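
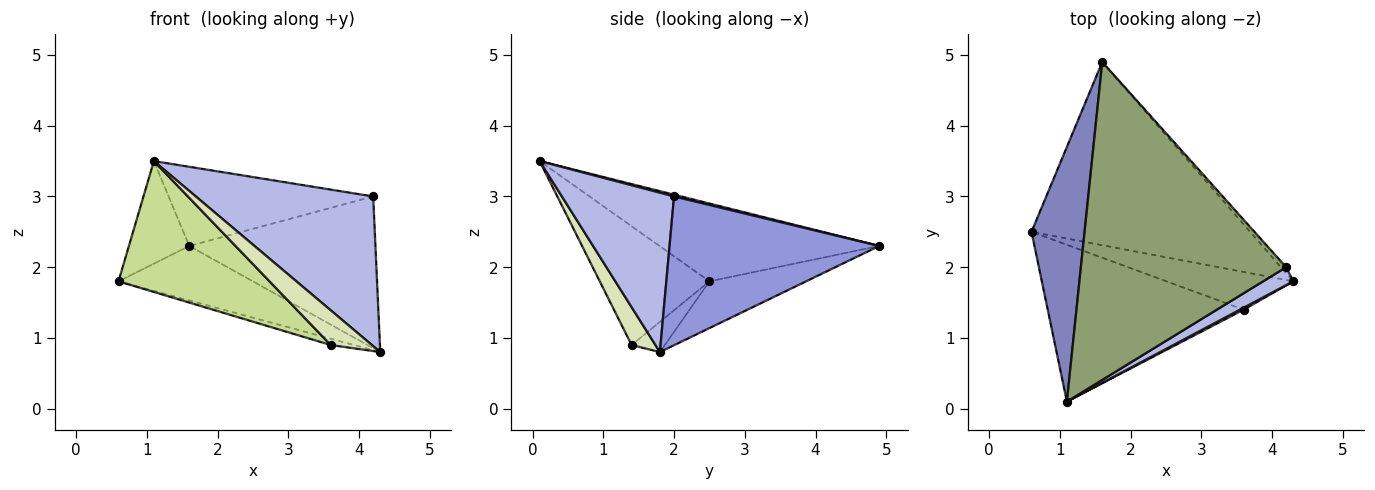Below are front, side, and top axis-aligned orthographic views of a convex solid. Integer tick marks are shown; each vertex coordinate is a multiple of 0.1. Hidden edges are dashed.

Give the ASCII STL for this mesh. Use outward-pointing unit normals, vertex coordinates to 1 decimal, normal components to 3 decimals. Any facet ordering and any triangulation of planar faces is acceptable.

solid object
 facet normal -0.201 0.279 -0.939
  outer loop
   vertex 1.6 4.9 2.3
   vertex 4.3 1.8 0.8
   vertex 0.6 2.5 1.8
  endloop
 endfacet
 facet normal -0.806 0.221 0.549
  outer loop
   vertex 1.1 0.1 3.5
   vertex 1.6 4.9 2.3
   vertex 0.6 2.5 1.8
  endloop
 endfacet
 facet normal 0.747 0.664 -0.026
  outer loop
   vertex 4.2 2.0 3.0
   vertex 4.3 1.8 0.8
   vertex 1.6 4.9 2.3
  endloop
 endfacet
 facet normal 0.532 -0.841 0.101
  outer loop
   vertex 4.2 2.0 3.0
   vertex 1.1 0.1 3.5
   vertex 4.3 1.8 0.8
  endloop
 endfacet
 facet normal 0.008 0.242 0.970
  outer loop
   vertex 4.2 2.0 3.0
   vertex 1.6 4.9 2.3
   vertex 1.1 0.1 3.5
  endloop
 endfacet
 facet normal -0.229 0.161 -0.960
  outer loop
   vertex 3.6 1.4 0.9
   vertex 0.6 2.5 1.8
   vertex 4.3 1.8 0.8
  endloop
 endfacet
 facet normal -0.422 -0.581 -0.696
  outer loop
   vertex 3.6 1.4 0.9
   vertex 1.1 0.1 3.5
   vertex 0.6 2.5 1.8
  endloop
 endfacet
 facet normal 0.501 -0.864 0.050
  outer loop
   vertex 3.6 1.4 0.9
   vertex 4.3 1.8 0.8
   vertex 1.1 0.1 3.5
  endloop
 endfacet
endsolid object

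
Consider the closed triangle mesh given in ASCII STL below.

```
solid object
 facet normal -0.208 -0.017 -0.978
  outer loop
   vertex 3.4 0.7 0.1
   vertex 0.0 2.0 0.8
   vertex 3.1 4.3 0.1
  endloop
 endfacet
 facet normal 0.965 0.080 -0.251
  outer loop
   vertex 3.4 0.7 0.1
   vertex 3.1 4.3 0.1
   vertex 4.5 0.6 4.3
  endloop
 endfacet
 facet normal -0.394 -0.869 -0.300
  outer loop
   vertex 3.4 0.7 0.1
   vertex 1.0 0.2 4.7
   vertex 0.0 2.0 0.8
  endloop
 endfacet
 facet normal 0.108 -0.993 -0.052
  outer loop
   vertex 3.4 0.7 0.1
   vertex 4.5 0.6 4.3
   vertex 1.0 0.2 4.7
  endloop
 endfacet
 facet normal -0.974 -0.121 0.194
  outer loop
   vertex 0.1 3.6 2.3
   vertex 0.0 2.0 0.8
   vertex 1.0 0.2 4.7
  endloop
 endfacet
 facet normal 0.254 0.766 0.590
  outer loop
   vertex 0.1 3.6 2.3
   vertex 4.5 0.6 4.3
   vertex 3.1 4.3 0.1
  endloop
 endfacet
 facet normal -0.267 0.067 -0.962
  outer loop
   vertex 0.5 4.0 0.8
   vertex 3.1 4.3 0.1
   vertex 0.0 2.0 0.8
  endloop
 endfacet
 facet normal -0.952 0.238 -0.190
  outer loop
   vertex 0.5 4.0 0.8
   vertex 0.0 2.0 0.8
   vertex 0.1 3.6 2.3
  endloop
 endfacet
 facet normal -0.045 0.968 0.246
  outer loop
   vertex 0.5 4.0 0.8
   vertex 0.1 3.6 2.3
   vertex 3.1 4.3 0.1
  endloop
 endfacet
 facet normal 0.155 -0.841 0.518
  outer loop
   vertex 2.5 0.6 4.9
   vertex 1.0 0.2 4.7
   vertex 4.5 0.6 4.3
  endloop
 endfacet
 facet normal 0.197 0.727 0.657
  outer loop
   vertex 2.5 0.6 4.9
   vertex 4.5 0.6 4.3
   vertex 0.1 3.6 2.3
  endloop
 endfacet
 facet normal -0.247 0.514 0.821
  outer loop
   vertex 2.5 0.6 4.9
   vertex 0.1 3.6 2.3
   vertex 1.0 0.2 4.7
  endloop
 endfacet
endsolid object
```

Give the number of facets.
12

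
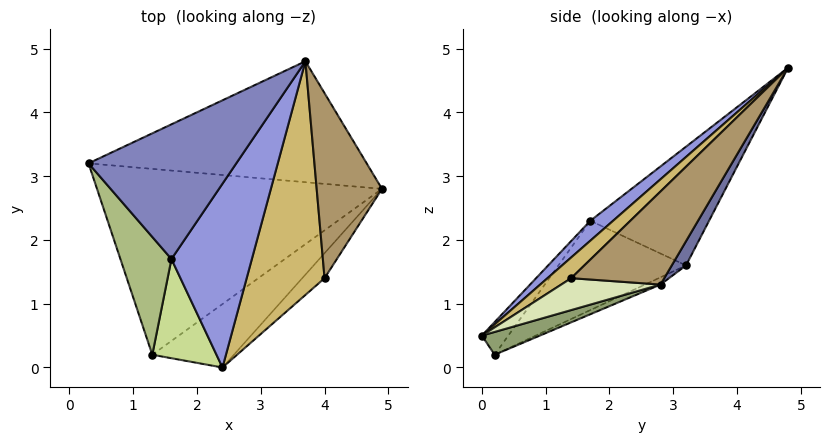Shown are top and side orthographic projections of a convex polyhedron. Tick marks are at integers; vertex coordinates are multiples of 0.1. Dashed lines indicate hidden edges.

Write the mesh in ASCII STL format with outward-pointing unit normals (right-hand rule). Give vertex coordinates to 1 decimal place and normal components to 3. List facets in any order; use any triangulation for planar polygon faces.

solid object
 facet normal 0.043 0.868 -0.495
  outer loop
   vertex 3.7 4.8 4.7
   vertex 4.9 2.8 1.3
   vertex 0.3 3.2 1.6
  endloop
 endfacet
 facet normal -0.617 -0.176 0.767
  outer loop
   vertex 1.6 1.7 2.3
   vertex 3.7 4.8 4.7
   vertex 0.3 3.2 1.6
  endloop
 endfacet
 facet normal 0.178 -0.675 0.716
  outer loop
   vertex 1.6 1.7 2.3
   vertex 2.4 0.0 0.5
   vertex 3.7 4.8 4.7
  endloop
 endfacet
 facet normal -0.023 0.416 -0.909
  outer loop
   vertex 1.3 0.2 0.2
   vertex 0.3 3.2 1.6
   vertex 4.9 2.8 1.3
  endloop
 endfacet
 facet normal 0.269 0.035 -0.963
  outer loop
   vertex 1.3 0.2 0.2
   vertex 4.9 2.8 1.3
   vertex 2.4 0.0 0.5
  endloop
 endfacet
 facet normal -0.770 -0.462 0.440
  outer loop
   vertex 1.3 0.2 0.2
   vertex 1.6 1.7 2.3
   vertex 0.3 3.2 1.6
  endloop
 endfacet
 facet normal -0.297 -0.757 0.583
  outer loop
   vertex 1.3 0.2 0.2
   vertex 2.4 0.0 0.5
   vertex 1.6 1.7 2.3
  endloop
 endfacet
 facet normal 0.712 -0.494 -0.499
  outer loop
   vertex 4.0 1.4 1.4
   vertex 2.4 0.0 0.5
   vertex 4.9 2.8 1.3
  endloop
 endfacet
 facet normal 0.736 -0.437 0.517
  outer loop
   vertex 4.0 1.4 1.4
   vertex 4.9 2.8 1.3
   vertex 3.7 4.8 4.7
  endloop
 endfacet
 facet normal 0.190 -0.675 0.713
  outer loop
   vertex 4.0 1.4 1.4
   vertex 3.7 4.8 4.7
   vertex 2.4 0.0 0.5
  endloop
 endfacet
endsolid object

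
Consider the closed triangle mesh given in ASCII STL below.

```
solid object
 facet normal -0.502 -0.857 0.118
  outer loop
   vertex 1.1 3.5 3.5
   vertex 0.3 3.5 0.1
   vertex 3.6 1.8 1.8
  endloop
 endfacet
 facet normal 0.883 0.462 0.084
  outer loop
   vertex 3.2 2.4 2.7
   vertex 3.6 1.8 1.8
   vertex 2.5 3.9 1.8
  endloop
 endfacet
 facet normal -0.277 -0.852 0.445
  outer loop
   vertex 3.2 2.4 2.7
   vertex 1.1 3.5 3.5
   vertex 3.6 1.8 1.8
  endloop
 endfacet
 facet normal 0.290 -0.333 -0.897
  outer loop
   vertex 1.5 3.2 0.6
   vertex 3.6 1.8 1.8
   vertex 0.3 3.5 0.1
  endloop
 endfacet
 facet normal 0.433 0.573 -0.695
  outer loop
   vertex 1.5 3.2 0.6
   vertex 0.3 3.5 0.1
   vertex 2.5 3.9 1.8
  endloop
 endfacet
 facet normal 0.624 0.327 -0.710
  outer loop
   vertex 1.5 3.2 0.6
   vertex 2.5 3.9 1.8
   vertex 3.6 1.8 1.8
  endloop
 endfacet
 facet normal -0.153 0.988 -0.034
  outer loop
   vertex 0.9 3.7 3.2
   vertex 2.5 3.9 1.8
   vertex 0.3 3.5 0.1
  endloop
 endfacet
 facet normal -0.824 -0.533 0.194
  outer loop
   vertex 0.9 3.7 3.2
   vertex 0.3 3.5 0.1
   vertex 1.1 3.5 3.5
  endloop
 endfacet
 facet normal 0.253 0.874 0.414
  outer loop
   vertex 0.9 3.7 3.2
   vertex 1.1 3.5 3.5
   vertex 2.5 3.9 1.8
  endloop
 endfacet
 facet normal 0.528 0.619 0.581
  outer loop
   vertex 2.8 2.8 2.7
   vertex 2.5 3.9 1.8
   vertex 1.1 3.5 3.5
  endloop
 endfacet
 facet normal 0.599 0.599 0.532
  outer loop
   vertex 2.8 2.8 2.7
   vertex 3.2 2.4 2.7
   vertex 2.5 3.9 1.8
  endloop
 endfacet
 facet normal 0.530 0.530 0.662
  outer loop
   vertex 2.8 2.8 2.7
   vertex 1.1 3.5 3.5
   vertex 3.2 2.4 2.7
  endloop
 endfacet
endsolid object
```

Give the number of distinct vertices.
8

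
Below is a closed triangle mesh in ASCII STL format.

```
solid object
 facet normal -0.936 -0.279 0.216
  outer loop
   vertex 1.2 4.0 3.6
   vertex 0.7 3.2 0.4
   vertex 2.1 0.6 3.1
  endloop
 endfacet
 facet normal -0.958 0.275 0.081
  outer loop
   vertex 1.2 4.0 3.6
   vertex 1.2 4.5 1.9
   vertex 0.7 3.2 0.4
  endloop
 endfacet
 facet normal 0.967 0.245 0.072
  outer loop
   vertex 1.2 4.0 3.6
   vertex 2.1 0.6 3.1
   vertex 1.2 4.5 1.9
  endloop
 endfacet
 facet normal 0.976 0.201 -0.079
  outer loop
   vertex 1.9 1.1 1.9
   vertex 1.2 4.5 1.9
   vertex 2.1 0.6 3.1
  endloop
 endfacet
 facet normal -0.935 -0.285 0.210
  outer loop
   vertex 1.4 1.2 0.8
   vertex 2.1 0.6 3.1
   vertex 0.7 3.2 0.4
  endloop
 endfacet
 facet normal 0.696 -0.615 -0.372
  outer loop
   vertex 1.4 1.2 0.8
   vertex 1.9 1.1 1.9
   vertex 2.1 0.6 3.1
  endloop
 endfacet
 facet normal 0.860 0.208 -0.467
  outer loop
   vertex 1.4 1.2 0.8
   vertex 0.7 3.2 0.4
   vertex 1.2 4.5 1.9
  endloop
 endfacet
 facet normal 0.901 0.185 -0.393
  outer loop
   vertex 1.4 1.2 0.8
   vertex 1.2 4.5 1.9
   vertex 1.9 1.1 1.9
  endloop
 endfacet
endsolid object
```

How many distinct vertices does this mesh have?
6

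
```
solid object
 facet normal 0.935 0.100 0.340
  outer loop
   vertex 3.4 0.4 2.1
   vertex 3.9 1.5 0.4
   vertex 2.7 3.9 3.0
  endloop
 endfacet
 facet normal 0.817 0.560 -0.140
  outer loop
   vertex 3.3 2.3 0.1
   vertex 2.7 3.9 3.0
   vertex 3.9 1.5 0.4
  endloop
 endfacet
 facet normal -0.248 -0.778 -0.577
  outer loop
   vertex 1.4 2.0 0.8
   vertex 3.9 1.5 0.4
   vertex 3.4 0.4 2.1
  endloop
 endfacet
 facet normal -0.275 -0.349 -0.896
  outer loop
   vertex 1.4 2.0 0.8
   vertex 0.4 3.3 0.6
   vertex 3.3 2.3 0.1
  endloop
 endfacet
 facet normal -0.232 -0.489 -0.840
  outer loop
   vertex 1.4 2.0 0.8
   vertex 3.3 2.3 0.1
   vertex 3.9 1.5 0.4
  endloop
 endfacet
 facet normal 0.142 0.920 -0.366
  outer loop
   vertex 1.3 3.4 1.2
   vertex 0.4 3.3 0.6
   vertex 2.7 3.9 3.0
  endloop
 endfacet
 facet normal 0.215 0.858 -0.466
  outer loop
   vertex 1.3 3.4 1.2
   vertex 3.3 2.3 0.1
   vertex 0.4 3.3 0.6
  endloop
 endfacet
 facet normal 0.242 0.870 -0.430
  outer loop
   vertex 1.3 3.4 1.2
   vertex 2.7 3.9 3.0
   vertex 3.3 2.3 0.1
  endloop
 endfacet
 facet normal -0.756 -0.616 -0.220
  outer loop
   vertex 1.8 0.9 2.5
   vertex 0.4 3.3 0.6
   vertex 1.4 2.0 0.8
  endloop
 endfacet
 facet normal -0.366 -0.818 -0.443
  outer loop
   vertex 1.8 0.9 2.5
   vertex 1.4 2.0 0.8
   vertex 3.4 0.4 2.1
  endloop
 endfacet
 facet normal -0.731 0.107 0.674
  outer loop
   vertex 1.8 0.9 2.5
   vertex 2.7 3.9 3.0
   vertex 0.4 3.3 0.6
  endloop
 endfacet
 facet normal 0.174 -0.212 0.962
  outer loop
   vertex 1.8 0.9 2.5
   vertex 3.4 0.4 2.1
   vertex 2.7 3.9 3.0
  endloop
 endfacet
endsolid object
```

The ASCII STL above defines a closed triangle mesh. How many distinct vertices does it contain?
8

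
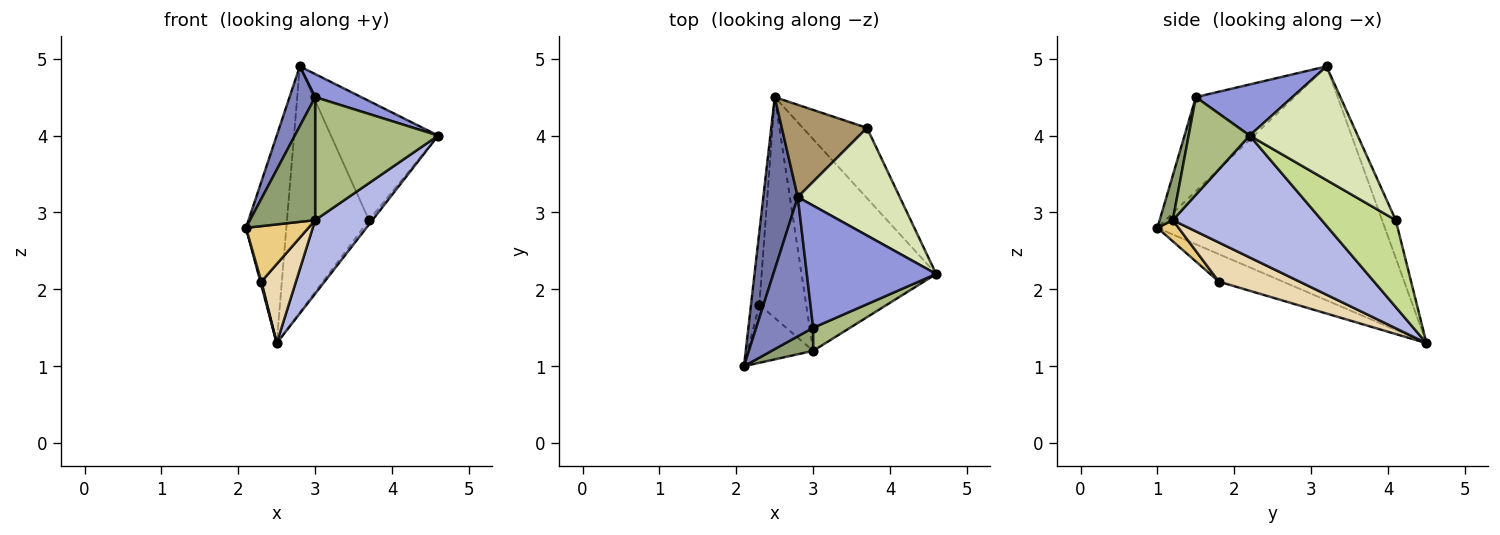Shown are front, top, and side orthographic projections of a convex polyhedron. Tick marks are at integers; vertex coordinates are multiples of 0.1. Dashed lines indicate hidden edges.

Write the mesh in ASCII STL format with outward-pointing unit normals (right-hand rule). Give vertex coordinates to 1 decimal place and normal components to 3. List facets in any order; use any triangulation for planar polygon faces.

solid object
 facet normal -0.974 0.173 0.144
  outer loop
   vertex 2.8 3.2 4.9
   vertex 2.5 4.5 1.3
   vertex 2.1 1.0 2.8
  endloop
 endfacet
 facet normal -0.835 -0.217 0.506
  outer loop
   vertex 3.0 1.5 4.5
   vertex 2.8 3.2 4.9
   vertex 2.1 1.0 2.8
  endloop
 endfacet
 facet normal 0.362 -0.173 0.916
  outer loop
   vertex 3.0 1.5 4.5
   vertex 4.6 2.2 4.0
   vertex 2.8 3.2 4.9
  endloop
 endfacet
 facet normal 0.650 -0.250 -0.718
  outer loop
   vertex 3.0 1.2 2.9
   vertex 2.5 4.5 1.3
   vertex 4.6 2.2 4.0
  endloop
 endfacet
 facet normal 0.194 -0.964 0.181
  outer loop
   vertex 3.0 1.2 2.9
   vertex 3.0 1.5 4.5
   vertex 2.1 1.0 2.8
  endloop
 endfacet
 facet normal 0.438 -0.883 0.166
  outer loop
   vertex 3.0 1.2 2.9
   vertex 4.6 2.2 4.0
   vertex 3.0 1.5 4.5
  endloop
 endfacet
 facet normal 0.804 0.037 -0.594
  outer loop
   vertex 3.7 4.1 2.9
   vertex 4.6 2.2 4.0
   vertex 2.5 4.5 1.3
  endloop
 endfacet
 facet normal 0.599 0.594 0.537
  outer loop
   vertex 3.7 4.1 2.9
   vertex 2.8 3.2 4.9
   vertex 4.6 2.2 4.0
  endloop
 endfacet
 facet normal -0.154 0.925 0.347
  outer loop
   vertex 3.7 4.1 2.9
   vertex 2.5 4.5 1.3
   vertex 2.8 3.2 4.9
  endloop
 endfacet
 facet normal -0.957 -0.015 -0.291
  outer loop
   vertex 2.3 1.8 2.1
   vertex 2.1 1.0 2.8
   vertex 2.5 4.5 1.3
  endloop
 endfacet
 facet normal 0.228 -0.673 -0.704
  outer loop
   vertex 2.3 1.8 2.1
   vertex 3.0 1.2 2.9
   vertex 2.1 1.0 2.8
  endloop
 endfacet
 facet normal 0.618 -0.265 -0.740
  outer loop
   vertex 2.3 1.8 2.1
   vertex 2.5 4.5 1.3
   vertex 3.0 1.2 2.9
  endloop
 endfacet
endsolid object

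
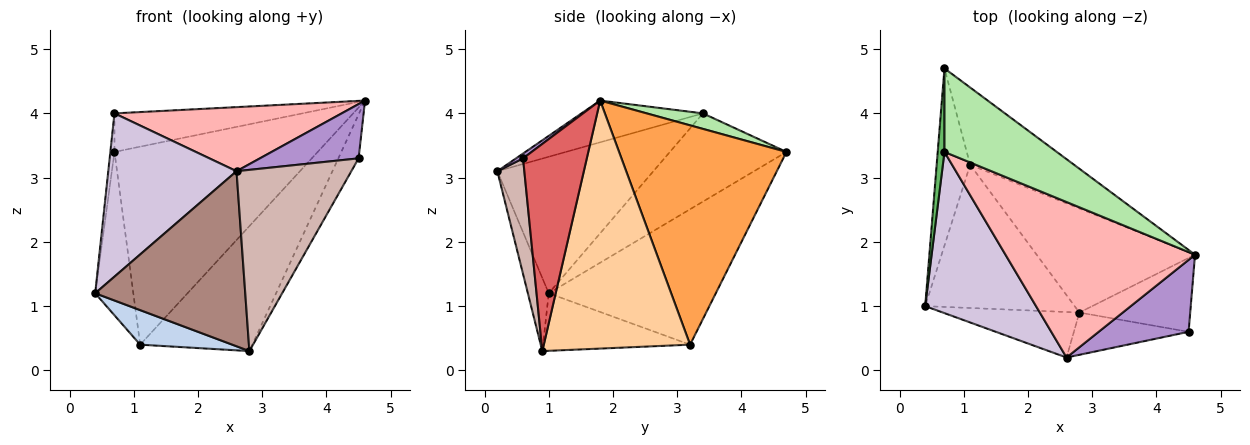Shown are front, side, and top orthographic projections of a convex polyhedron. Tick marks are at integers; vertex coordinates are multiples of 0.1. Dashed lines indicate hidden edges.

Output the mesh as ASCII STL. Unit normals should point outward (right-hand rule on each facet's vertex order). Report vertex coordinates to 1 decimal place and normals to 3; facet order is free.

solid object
 facet normal -0.948 0.216 -0.235
  outer loop
   vertex 1.1 3.2 0.4
   vertex 0.4 1.0 1.2
   vertex 0.7 4.7 3.4
  endloop
 endfacet
 facet normal -0.351 -0.220 -0.910
  outer loop
   vertex 1.1 3.2 0.4
   vertex 2.8 0.9 0.3
   vertex 0.4 1.0 1.2
  endloop
 endfacet
 facet normal 0.609 0.739 -0.288
  outer loop
   vertex 1.1 3.2 0.4
   vertex 0.7 4.7 3.4
   vertex 4.6 1.8 4.2
  endloop
 endfacet
 facet normal 0.708 0.543 -0.452
  outer loop
   vertex 1.1 3.2 0.4
   vertex 4.6 1.8 4.2
   vertex 2.8 0.9 0.3
  endloop
 endfacet
 facet normal -0.996 0.035 0.076
  outer loop
   vertex 0.7 3.4 4.0
   vertex 0.7 4.7 3.4
   vertex 0.4 1.0 1.2
  endloop
 endfacet
 facet normal 0.124 0.416 0.901
  outer loop
   vertex 0.7 3.4 4.0
   vertex 4.6 1.8 4.2
   vertex 0.7 4.7 3.4
  endloop
 endfacet
 facet normal 0.849 0.270 -0.454
  outer loop
   vertex 4.5 0.6 3.3
   vertex 2.8 0.9 0.3
   vertex 4.6 1.8 4.2
  endloop
 endfacet
 facet normal -0.200 -0.373 0.906
  outer loop
   vertex 2.6 0.2 3.1
   vertex 4.6 1.8 4.2
   vertex 0.7 3.4 4.0
  endloop
 endfacet
 facet normal 0.043 -0.602 0.798
  outer loop
   vertex 2.6 0.2 3.1
   vertex 4.5 0.6 3.3
   vertex 4.6 1.8 4.2
  endloop
 endfacet
 facet normal -0.654 -0.538 0.531
  outer loop
   vertex 2.6 0.2 3.1
   vertex 0.7 3.4 4.0
   vertex 0.4 1.0 1.2
  endloop
 endfacet
 facet normal -0.133 -0.959 -0.249
  outer loop
   vertex 2.6 0.2 3.1
   vertex 0.4 1.0 1.2
   vertex 2.8 0.9 0.3
  endloop
 endfacet
 facet normal 0.223 -0.949 -0.221
  outer loop
   vertex 2.6 0.2 3.1
   vertex 2.8 0.9 0.3
   vertex 4.5 0.6 3.3
  endloop
 endfacet
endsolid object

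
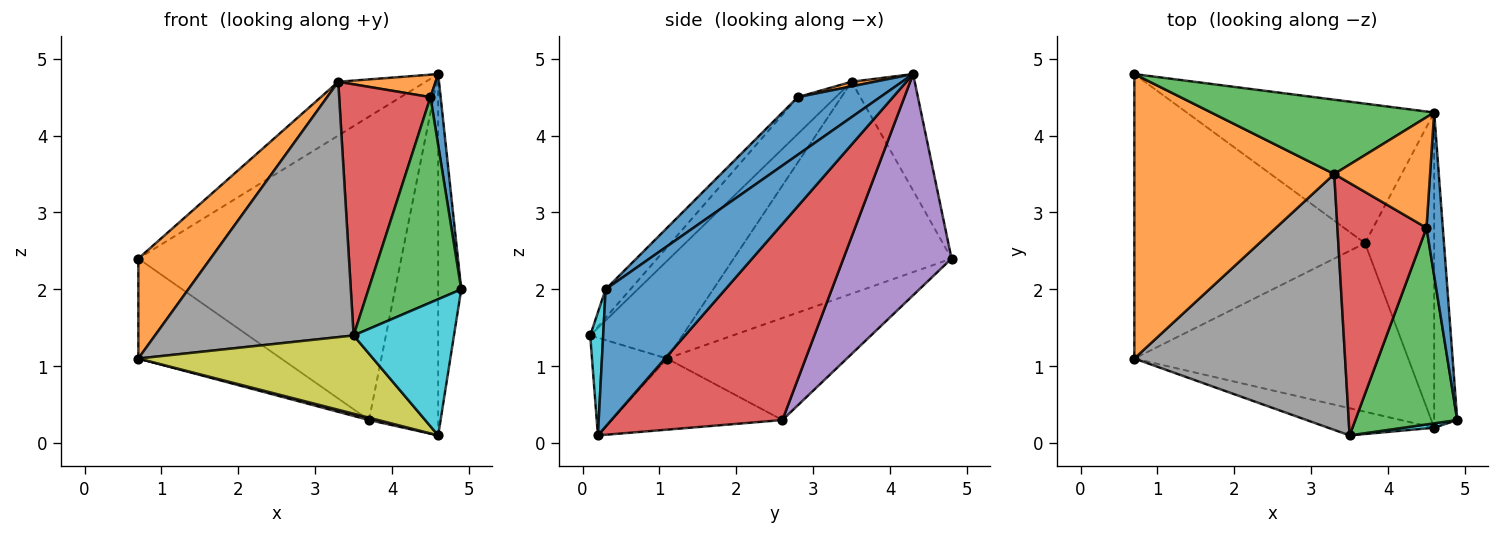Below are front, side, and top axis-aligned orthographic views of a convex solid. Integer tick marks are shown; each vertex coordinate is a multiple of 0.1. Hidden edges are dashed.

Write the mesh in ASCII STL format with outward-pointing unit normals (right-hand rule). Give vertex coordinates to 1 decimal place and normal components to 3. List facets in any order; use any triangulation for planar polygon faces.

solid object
 facet normal 0.969 0.187 -0.163
  outer loop
   vertex 4.6 0.2 0.1
   vertex 4.6 4.3 4.8
   vertex 4.9 0.3 2.0
  endloop
 endfacet
 facet normal -0.707 -0.234 0.667
  outer loop
   vertex 3.3 3.5 4.7
   vertex 0.7 4.8 2.4
   vertex 0.7 1.1 1.1
  endloop
 endfacet
 facet normal -0.390 0.540 0.746
  outer loop
   vertex 3.3 3.5 4.7
   vertex 4.6 4.3 4.8
   vertex 0.7 4.8 2.4
  endloop
 endfacet
 facet normal 0.881 0.356 -0.311
  outer loop
   vertex 3.7 2.6 0.3
   vertex 4.6 4.3 4.8
   vertex 4.6 0.2 0.1
  endloop
 endfacet
 facet normal 0.350 0.851 -0.391
  outer loop
   vertex 3.7 2.6 0.3
   vertex 0.7 4.8 2.4
   vertex 4.6 4.3 4.8
  endloop
 endfacet
 facet normal -0.251 -0.014 -0.968
  outer loop
   vertex 3.7 2.6 0.3
   vertex 4.6 0.2 0.1
   vertex 0.7 1.1 1.1
  endloop
 endfacet
 facet normal -0.385 0.306 -0.871
  outer loop
   vertex 3.7 2.6 0.3
   vertex 0.7 1.1 1.1
   vertex 0.7 4.8 2.4
  endloop
 endfacet
 facet normal -0.312 -0.671 0.673
  outer loop
   vertex 3.5 0.1 1.4
   vertex 3.3 3.5 4.7
   vertex 0.7 1.1 1.1
  endloop
 endfacet
 facet normal -0.289 -0.904 -0.314
  outer loop
   vertex 3.5 0.1 1.4
   vertex 0.7 1.1 1.1
   vertex 4.6 0.2 0.1
  endloop
 endfacet
 facet normal 0.128 -0.991 0.032
  outer loop
   vertex 3.5 0.1 1.4
   vertex 4.6 0.2 0.1
   vertex 4.9 0.3 2.0
  endloop
 endfacet
 facet normal 0.955 -0.118 0.271
  outer loop
   vertex 4.5 2.8 4.5
   vertex 4.9 0.3 2.0
   vertex 4.6 4.3 4.8
  endloop
 endfacet
 facet normal 0.047 -0.199 0.979
  outer loop
   vertex 4.5 2.8 4.5
   vertex 4.6 4.3 4.8
   vertex 3.3 3.5 4.7
  endloop
 endfacet
 facet normal -0.190 -0.709 0.679
  outer loop
   vertex 4.5 2.8 4.5
   vertex 3.5 0.1 1.4
   vertex 4.9 0.3 2.0
  endloop
 endfacet
 facet normal -0.281 -0.677 0.680
  outer loop
   vertex 4.5 2.8 4.5
   vertex 3.3 3.5 4.7
   vertex 3.5 0.1 1.4
  endloop
 endfacet
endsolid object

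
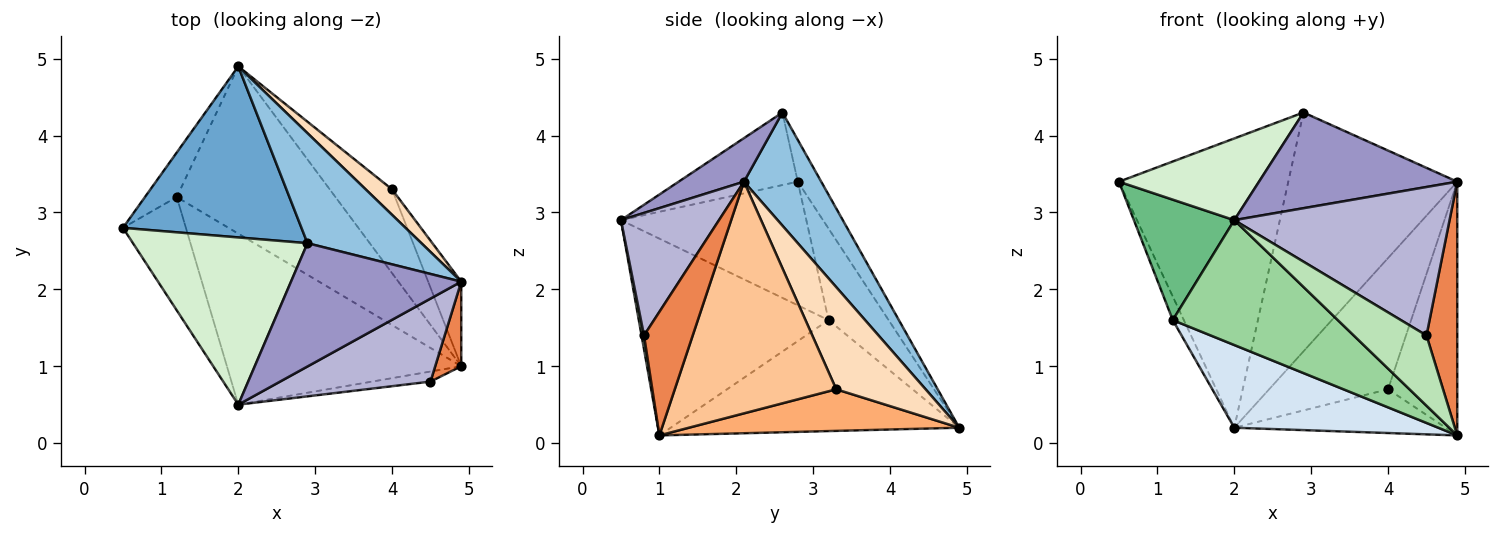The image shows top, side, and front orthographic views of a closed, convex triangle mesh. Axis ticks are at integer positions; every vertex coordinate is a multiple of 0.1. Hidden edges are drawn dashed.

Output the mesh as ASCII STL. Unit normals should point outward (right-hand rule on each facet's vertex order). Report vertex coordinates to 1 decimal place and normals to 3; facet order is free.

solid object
 facet normal -0.118 0.855 0.505
  outer loop
   vertex 2.9 2.6 4.3
   vertex 2.0 4.9 0.2
   vertex 0.5 2.8 3.4
  endloop
 endfacet
 facet normal 0.384 0.839 0.386
  outer loop
   vertex 4.9 2.1 3.4
   vertex 2.0 4.9 0.2
   vertex 2.9 2.6 4.3
  endloop
 endfacet
 facet normal -0.931 0.171 -0.324
  outer loop
   vertex 1.2 3.2 1.6
   vertex 0.5 2.8 3.4
   vertex 2.0 4.9 0.2
  endloop
 endfacet
 facet normal -0.531 -0.376 -0.760
  outer loop
   vertex 1.2 3.2 1.6
   vertex 2.0 4.9 0.2
   vertex 4.9 1.0 0.1
  endloop
 endfacet
 facet normal 0.832 -0.526 0.175
  outer loop
   vertex 4.5 0.8 1.4
   vertex 4.9 1.0 0.1
   vertex 4.9 2.1 3.4
  endloop
 endfacet
 facet normal 0.509 0.398 -0.763
  outer loop
   vertex 4.0 3.3 0.7
   vertex 4.9 1.0 0.1
   vertex 2.0 4.9 0.2
  endloop
 endfacet
 facet normal 0.911 0.391 -0.130
  outer loop
   vertex 4.0 3.3 0.7
   vertex 4.9 2.1 3.4
   vertex 4.9 1.0 0.1
  endloop
 endfacet
 facet normal 0.594 0.790 0.153
  outer loop
   vertex 4.0 3.3 0.7
   vertex 2.0 4.9 0.2
   vertex 4.9 2.1 3.4
  endloop
 endfacet
 facet normal -0.803 -0.435 -0.409
  outer loop
   vertex 2.0 0.5 2.9
   vertex 0.5 2.8 3.4
   vertex 1.2 3.2 1.6
  endloop
 endfacet
 facet normal -0.561 -0.488 -0.668
  outer loop
   vertex 2.0 0.5 2.9
   vertex 1.2 3.2 1.6
   vertex 4.9 1.0 0.1
  endloop
 endfacet
 facet normal 0.034 -0.989 -0.142
  outer loop
   vertex 2.0 0.5 2.9
   vertex 4.9 1.0 0.1
   vertex 4.5 0.8 1.4
  endloop
 endfacet
 facet normal -0.350 -0.411 0.842
  outer loop
   vertex 2.0 0.5 2.9
   vertex 2.9 2.6 4.3
   vertex 0.5 2.8 3.4
  endloop
 endfacet
 facet normal 0.198 -0.601 0.774
  outer loop
   vertex 2.0 0.5 2.9
   vertex 4.9 2.1 3.4
   vertex 2.9 2.6 4.3
  endloop
 endfacet
 facet normal 0.369 -0.811 0.453
  outer loop
   vertex 2.0 0.5 2.9
   vertex 4.5 0.8 1.4
   vertex 4.9 2.1 3.4
  endloop
 endfacet
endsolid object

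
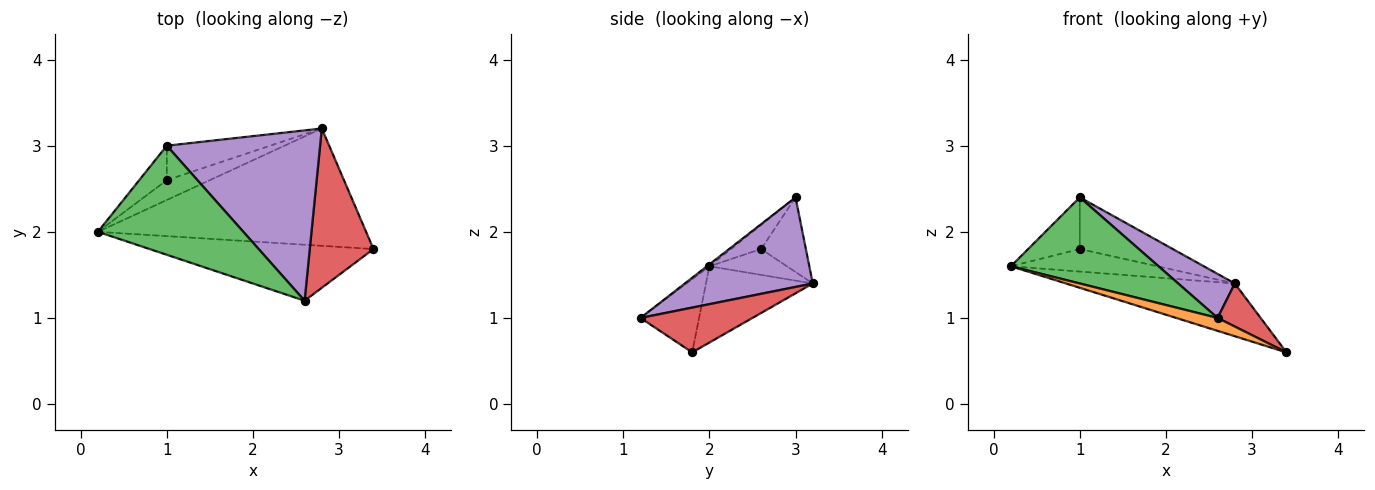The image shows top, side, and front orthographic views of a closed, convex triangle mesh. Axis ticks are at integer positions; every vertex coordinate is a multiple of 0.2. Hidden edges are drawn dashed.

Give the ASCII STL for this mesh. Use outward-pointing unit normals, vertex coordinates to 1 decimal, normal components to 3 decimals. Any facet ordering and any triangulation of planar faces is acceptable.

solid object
 facet normal -0.251 0.397 -0.883
  outer loop
   vertex 2.8 3.2 1.4
   vertex 3.4 1.8 0.6
   vertex 0.2 2.0 1.6
  endloop
 endfacet
 facet normal -0.304 -0.214 -0.928
  outer loop
   vertex 2.6 1.2 1.0
   vertex 0.2 2.0 1.6
   vertex 3.4 1.8 0.6
  endloop
 endfacet
 facet normal -0.010 -0.620 0.785
  outer loop
   vertex 2.6 1.2 1.0
   vertex 1.0 3.0 2.4
   vertex 0.2 2.0 1.6
  endloop
 endfacet
 facet normal 0.561 -0.216 0.799
  outer loop
   vertex 2.6 1.2 1.0
   vertex 3.4 1.8 0.6
   vertex 2.8 3.2 1.4
  endloop
 endfacet
 facet normal 0.492 -0.218 0.843
  outer loop
   vertex 2.6 1.2 1.0
   vertex 2.8 3.2 1.4
   vertex 1.0 3.0 2.4
  endloop
 endfacet
 facet normal -0.369 0.697 -0.615
  outer loop
   vertex 1.0 2.6 1.8
   vertex 2.8 3.2 1.4
   vertex 0.2 2.0 1.6
  endloop
 endfacet
 facet normal -0.437 0.749 -0.499
  outer loop
   vertex 1.0 2.6 1.8
   vertex 0.2 2.0 1.6
   vertex 1.0 3.0 2.4
  endloop
 endfacet
 facet normal -0.372 0.772 -0.515
  outer loop
   vertex 1.0 2.6 1.8
   vertex 1.0 3.0 2.4
   vertex 2.8 3.2 1.4
  endloop
 endfacet
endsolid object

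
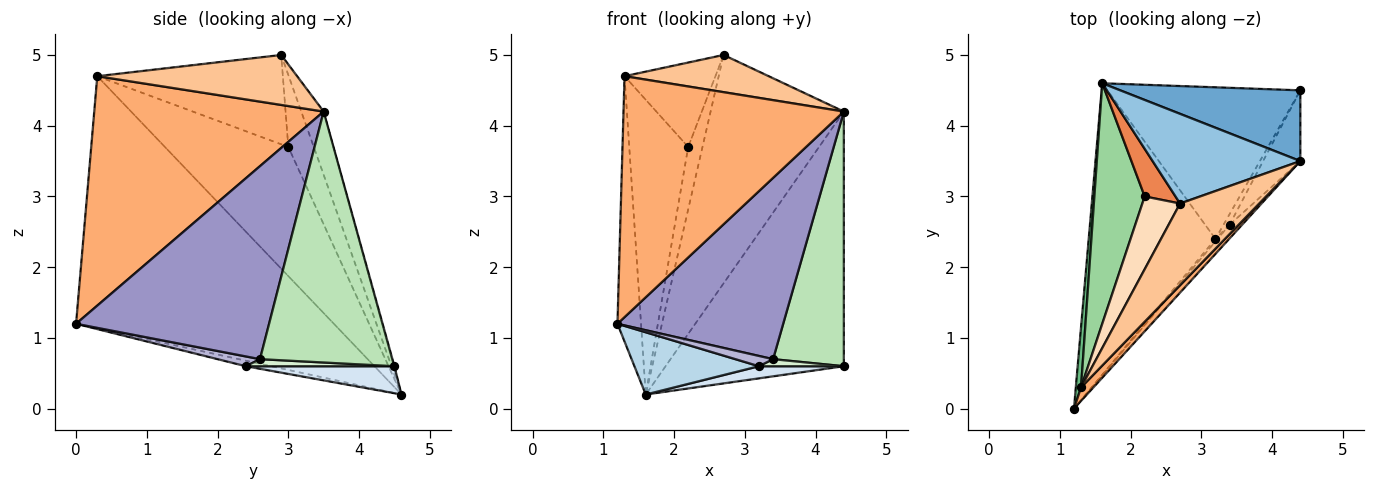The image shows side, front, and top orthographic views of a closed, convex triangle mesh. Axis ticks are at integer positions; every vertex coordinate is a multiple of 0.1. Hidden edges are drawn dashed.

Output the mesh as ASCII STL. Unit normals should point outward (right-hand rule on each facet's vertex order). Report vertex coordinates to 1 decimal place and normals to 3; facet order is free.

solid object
 facet normal -0.004 0.964 0.268
  outer loop
   vertex 4.4 3.5 4.2
   vertex 4.4 4.5 0.6
   vertex 1.6 4.6 0.2
  endloop
 endfacet
 facet normal -0.155 0.920 0.361
  outer loop
   vertex 4.4 3.5 4.2
   vertex 1.6 4.6 0.2
   vertex 2.7 2.9 5.0
  endloop
 endfacet
 facet normal -0.043 -0.209 -0.977
  outer loop
   vertex 3.2 2.4 0.6
   vertex 1.2 0.0 1.2
   vertex 1.6 4.6 0.2
  endloop
 endfacet
 facet normal 0.138 -0.079 -0.987
  outer loop
   vertex 3.2 2.4 0.6
   vertex 1.6 4.6 0.2
   vertex 4.4 4.5 0.6
  endloop
 endfacet
 facet normal -0.817 0.458 0.350
  outer loop
   vertex 2.2 3.0 3.7
   vertex 2.7 2.9 5.0
   vertex 1.6 4.6 0.2
  endloop
 endfacet
 facet normal 0.721 -0.692 0.039
  outer loop
   vertex 1.3 0.3 4.7
   vertex 1.2 0.0 1.2
   vertex 4.4 3.5 4.2
  endloop
 endfacet
 facet normal 0.498 -0.359 0.789
  outer loop
   vertex 1.3 0.3 4.7
   vertex 4.4 3.5 4.2
   vertex 2.7 2.9 5.0
  endloop
 endfacet
 facet normal -0.840 0.411 0.355
  outer loop
   vertex 1.3 0.3 4.7
   vertex 2.7 2.9 5.0
   vertex 2.2 3.0 3.7
  endloop
 endfacet
 facet normal -0.996 0.091 0.021
  outer loop
   vertex 1.3 0.3 4.7
   vertex 1.6 4.6 0.2
   vertex 1.2 0.0 1.2
  endloop
 endfacet
 facet normal -0.851 0.407 0.332
  outer loop
   vertex 1.3 0.3 4.7
   vertex 2.2 3.0 3.7
   vertex 1.6 4.6 0.2
  endloop
 endfacet
 facet normal 0.875 -0.467 -0.130
  outer loop
   vertex 3.4 2.6 0.7
   vertex 4.4 4.5 0.6
   vertex 4.4 3.5 4.2
  endloop
 endfacet
 facet normal 0.697 -0.398 -0.597
  outer loop
   vertex 3.4 2.6 0.7
   vertex 3.2 2.4 0.6
   vertex 4.4 4.5 0.6
  endloop
 endfacet
 facet normal 0.758 -0.651 -0.049
  outer loop
   vertex 3.4 2.6 0.7
   vertex 4.4 3.5 4.2
   vertex 1.2 0.0 1.2
  endloop
 endfacet
 facet normal 0.737 -0.655 -0.164
  outer loop
   vertex 3.4 2.6 0.7
   vertex 1.2 0.0 1.2
   vertex 3.2 2.4 0.6
  endloop
 endfacet
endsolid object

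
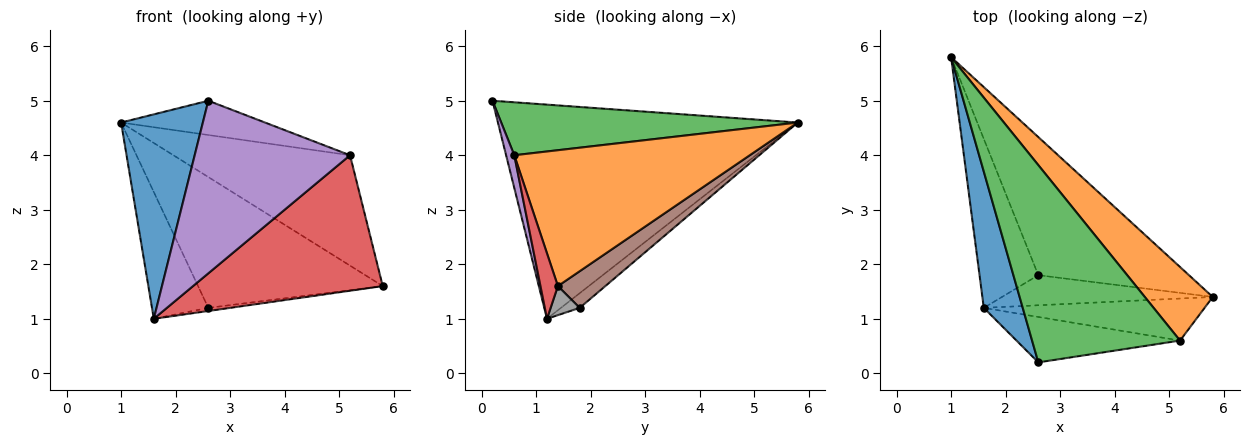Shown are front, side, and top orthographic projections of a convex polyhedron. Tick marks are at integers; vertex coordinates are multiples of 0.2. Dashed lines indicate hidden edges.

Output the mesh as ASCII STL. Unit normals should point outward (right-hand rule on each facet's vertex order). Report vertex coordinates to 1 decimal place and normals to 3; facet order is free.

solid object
 facet normal -0.950 -0.259 0.173
  outer loop
   vertex 1.6 1.2 1.0
   vertex 2.6 0.2 5.0
   vertex 1.0 5.8 4.6
  endloop
 endfacet
 facet normal 0.743 0.557 0.371
  outer loop
   vertex 5.2 0.6 4.0
   vertex 5.8 1.4 1.6
   vertex 1.0 5.8 4.6
  endloop
 endfacet
 facet normal 0.333 0.161 0.929
  outer loop
   vertex 5.2 0.6 4.0
   vertex 1.0 5.8 4.6
   vertex 2.6 0.2 5.0
  endloop
 endfacet
 facet normal 0.087 -0.951 -0.295
  outer loop
   vertex 5.2 0.6 4.0
   vertex 1.6 1.2 1.0
   vertex 5.8 1.4 1.6
  endloop
 endfacet
 facet normal 0.051 -0.966 -0.254
  outer loop
   vertex 5.2 0.6 4.0
   vertex 2.6 0.2 5.0
   vertex 1.6 1.2 1.0
  endloop
 endfacet
 facet normal 0.174 0.677 -0.715
  outer loop
   vertex 2.6 1.8 1.2
   vertex 1.0 5.8 4.6
   vertex 5.8 1.4 1.6
  endloop
 endfacet
 facet normal -0.196 0.588 -0.784
  outer loop
   vertex 2.6 1.8 1.2
   vertex 1.6 1.2 1.0
   vertex 1.0 5.8 4.6
  endloop
 endfacet
 facet normal 0.136 0.102 -0.985
  outer loop
   vertex 2.6 1.8 1.2
   vertex 5.8 1.4 1.6
   vertex 1.6 1.2 1.0
  endloop
 endfacet
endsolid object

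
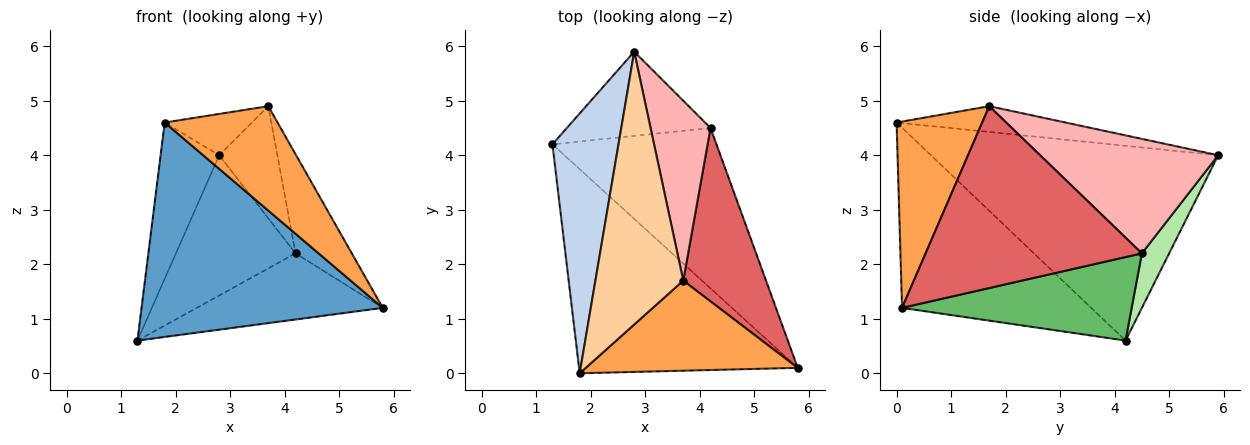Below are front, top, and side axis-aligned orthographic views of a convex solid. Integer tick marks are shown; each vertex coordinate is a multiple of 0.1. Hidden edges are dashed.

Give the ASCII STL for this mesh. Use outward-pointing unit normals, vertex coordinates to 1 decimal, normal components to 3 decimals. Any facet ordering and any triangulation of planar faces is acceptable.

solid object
 facet normal -0.494 -0.630 -0.600
  outer loop
   vertex 1.8 0.0 4.6
   vertex 1.3 4.2 0.6
   vertex 5.8 0.1 1.2
  endloop
 endfacet
 facet normal -0.930 0.190 0.315
  outer loop
   vertex 2.8 5.9 4.0
   vertex 1.3 4.2 0.6
   vertex 1.8 0.0 4.6
  endloop
 endfacet
 facet normal 0.498 -0.657 0.567
  outer loop
   vertex 3.7 1.7 4.9
   vertex 1.8 0.0 4.6
   vertex 5.8 0.1 1.2
  endloop
 endfacet
 facet normal -0.279 0.144 0.950
  outer loop
   vertex 3.7 1.7 4.9
   vertex 2.8 5.9 4.0
   vertex 1.8 0.0 4.6
  endloop
 endfacet
 facet normal 0.426 0.345 -0.836
  outer loop
   vertex 4.2 4.5 2.2
   vertex 5.8 0.1 1.2
   vertex 1.3 4.2 0.6
  endloop
 endfacet
 facet normal 0.192 0.841 -0.505
  outer loop
   vertex 4.2 4.5 2.2
   vertex 1.3 4.2 0.6
   vertex 2.8 5.9 4.0
  endloop
 endfacet
 facet normal 0.886 0.230 0.403
  outer loop
   vertex 4.2 4.5 2.2
   vertex 3.7 1.7 4.9
   vertex 5.8 0.1 1.2
  endloop
 endfacet
 facet normal 0.851 0.278 0.446
  outer loop
   vertex 4.2 4.5 2.2
   vertex 2.8 5.9 4.0
   vertex 3.7 1.7 4.9
  endloop
 endfacet
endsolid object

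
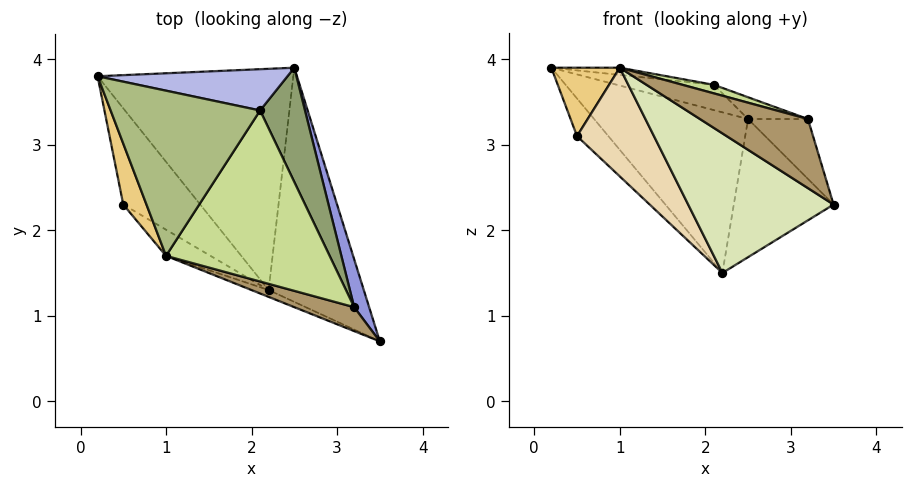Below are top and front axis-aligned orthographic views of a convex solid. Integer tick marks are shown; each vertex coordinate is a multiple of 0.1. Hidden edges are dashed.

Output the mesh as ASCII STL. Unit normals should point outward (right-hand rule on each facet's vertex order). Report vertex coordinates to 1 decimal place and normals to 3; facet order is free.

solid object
 facet normal -0.230 0.572 -0.787
  outer loop
   vertex 2.2 1.3 1.5
   vertex 0.2 3.8 3.9
   vertex 2.5 3.9 3.3
  endloop
 endfacet
 facet normal 0.607 0.404 -0.684
  outer loop
   vertex 2.2 1.3 1.5
   vertex 2.5 3.9 3.3
   vertex 3.5 0.7 2.3
  endloop
 endfacet
 facet normal 0.952 0.238 0.190
  outer loop
   vertex 3.2 1.1 3.3
   vertex 3.5 0.7 2.3
   vertex 2.5 3.9 3.3
  endloop
 endfacet
 facet normal 0.196 0.512 0.836
  outer loop
   vertex 2.1 3.4 3.7
   vertex 2.5 3.9 3.3
   vertex 0.2 3.8 3.9
  endloop
 endfacet
 facet normal 0.599 0.150 0.786
  outer loop
   vertex 2.1 3.4 3.7
   vertex 3.2 1.1 3.3
   vertex 2.5 3.9 3.3
  endloop
 endfacet
 facet normal 0.114 0.043 0.993
  outer loop
   vertex 1.0 1.7 3.9
   vertex 2.1 3.4 3.7
   vertex 0.2 3.8 3.9
  endloop
 endfacet
 facet normal 0.251 -0.048 0.967
  outer loop
   vertex 1.0 1.7 3.9
   vertex 3.2 1.1 3.3
   vertex 2.1 3.4 3.7
  endloop
 endfacet
 facet normal -0.396 -0.917 -0.045
  outer loop
   vertex 1.0 1.7 3.9
   vertex 2.2 1.3 1.5
   vertex 3.5 0.7 2.3
  endloop
 endfacet
 facet normal -0.166 -0.932 0.323
  outer loop
   vertex 1.0 1.7 3.9
   vertex 3.5 0.7 2.3
   vertex 3.2 1.1 3.3
  endloop
 endfacet
 facet normal -0.552 0.304 -0.776
  outer loop
   vertex 0.5 2.3 3.1
   vertex 0.2 3.8 3.9
   vertex 2.2 1.3 1.5
  endloop
 endfacet
 facet normal -0.891 -0.339 0.302
  outer loop
   vertex 0.5 2.3 3.1
   vertex 1.0 1.7 3.9
   vertex 0.2 3.8 3.9
  endloop
 endfacet
 facet normal -0.621 -0.762 -0.183
  outer loop
   vertex 0.5 2.3 3.1
   vertex 2.2 1.3 1.5
   vertex 1.0 1.7 3.9
  endloop
 endfacet
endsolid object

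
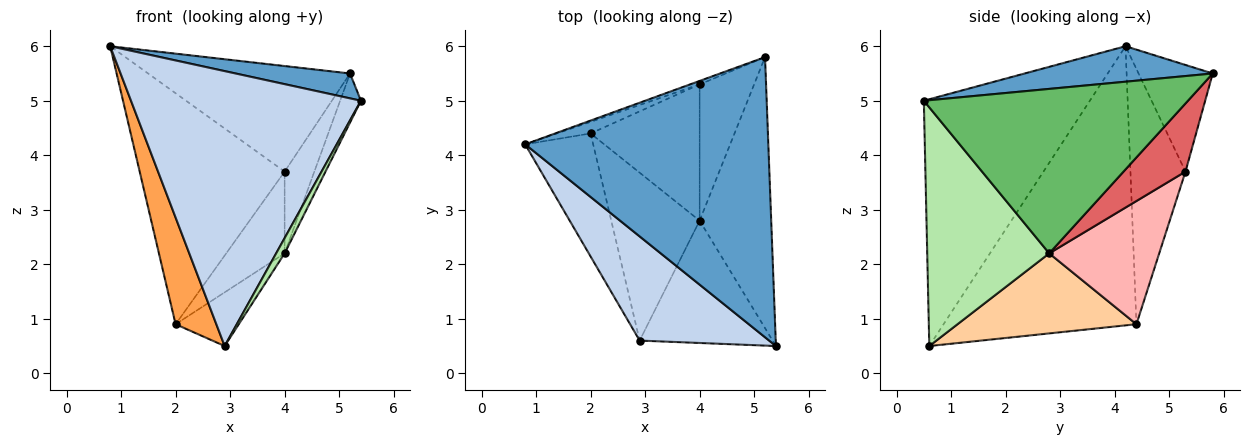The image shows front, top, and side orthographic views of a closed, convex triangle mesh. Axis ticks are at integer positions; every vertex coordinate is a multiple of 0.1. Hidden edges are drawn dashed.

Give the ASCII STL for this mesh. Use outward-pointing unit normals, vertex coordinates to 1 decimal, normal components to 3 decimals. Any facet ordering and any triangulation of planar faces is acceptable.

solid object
 facet normal 0.144 -0.088 0.986
  outer loop
   vertex 5.2 5.8 5.5
   vertex 0.8 4.2 6.0
   vertex 5.4 0.5 5.0
  endloop
 endfacet
 facet normal -0.560 -0.775 0.294
  outer loop
   vertex 2.9 0.6 0.5
   vertex 5.4 0.5 5.0
   vertex 0.8 4.2 6.0
  endloop
 endfacet
 facet normal -0.952 -0.201 -0.232
  outer loop
   vertex 2.0 4.4 0.9
   vertex 2.9 0.6 0.5
   vertex 0.8 4.2 6.0
  endloop
 endfacet
 facet normal 0.653 0.231 -0.721
  outer loop
   vertex 4.0 2.8 2.2
   vertex 2.9 0.6 0.5
   vertex 2.0 4.4 0.9
  endloop
 endfacet
 facet normal 0.915 0.072 -0.398
  outer loop
   vertex 4.0 2.8 2.2
   vertex 5.2 5.8 5.5
   vertex 5.4 0.5 5.0
  endloop
 endfacet
 facet normal 0.872 -0.061 -0.486
  outer loop
   vertex 4.0 2.8 2.2
   vertex 5.4 0.5 5.0
   vertex 2.9 0.6 0.5
  endloop
 endfacet
 facet normal 0.731 0.351 -0.585
  outer loop
   vertex 4.0 5.3 3.7
   vertex 5.2 5.8 5.5
   vertex 4.0 2.8 2.2
  endloop
 endfacet
 facet normal 0.696 0.369 -0.616
  outer loop
   vertex 4.0 5.3 3.7
   vertex 4.0 2.8 2.2
   vertex 2.0 4.4 0.9
  endloop
 endfacet
 facet normal -0.345 0.938 -0.031
  outer loop
   vertex 4.0 5.3 3.7
   vertex 0.8 4.2 6.0
   vertex 5.2 5.8 5.5
  endloop
 endfacet
 facet normal -0.355 0.934 -0.047
  outer loop
   vertex 4.0 5.3 3.7
   vertex 2.0 4.4 0.9
   vertex 0.8 4.2 6.0
  endloop
 endfacet
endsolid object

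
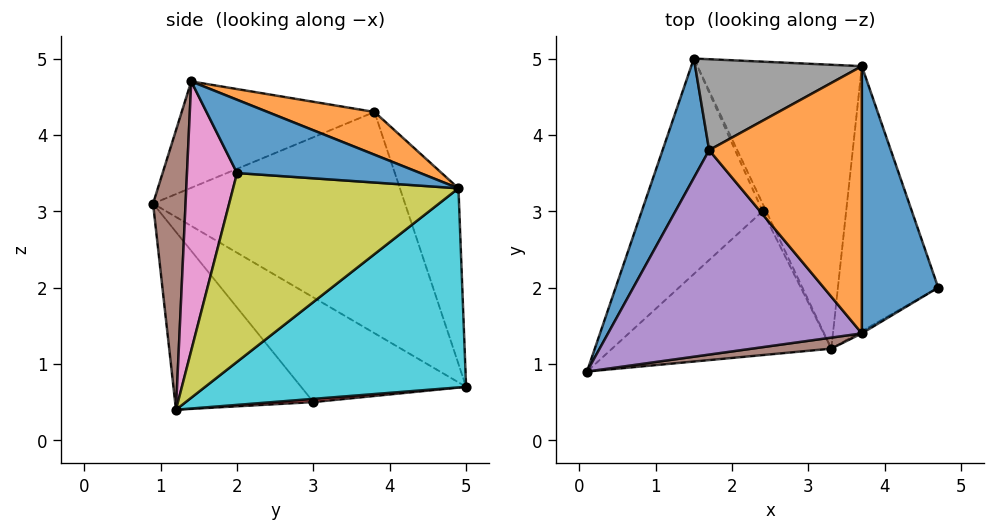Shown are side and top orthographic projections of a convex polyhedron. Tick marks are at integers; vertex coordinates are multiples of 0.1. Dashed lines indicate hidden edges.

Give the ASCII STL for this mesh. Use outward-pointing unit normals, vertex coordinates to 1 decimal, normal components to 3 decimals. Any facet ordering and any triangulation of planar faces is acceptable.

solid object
 facet normal -0.891 0.414 0.187
  outer loop
   vertex 1.7 3.8 4.3
   vertex 1.5 5.0 0.7
   vertex 0.1 0.9 3.1
  endloop
 endfacet
 facet normal -0.639 -0.214 -0.738
  outer loop
   vertex 2.4 3.0 0.5
   vertex 0.1 0.9 3.1
   vertex 1.5 5.0 0.7
  endloop
 endfacet
 facet normal -0.608 -0.262 -0.750
  outer loop
   vertex 2.4 3.0 0.5
   vertex 3.3 1.2 0.4
   vertex 0.1 0.9 3.1
  endloop
 endfacet
 facet normal 0.622 0.350 -0.700
  outer loop
   vertex 2.4 3.0 0.5
   vertex 1.5 5.0 0.7
   vertex 3.3 1.2 0.4
  endloop
 endfacet
 facet normal -0.381 -0.166 0.909
  outer loop
   vertex 3.7 1.4 4.7
   vertex 1.7 3.8 4.3
   vertex 0.1 0.9 3.1
  endloop
 endfacet
 facet normal 0.122 -0.992 0.035
  outer loop
   vertex 3.7 1.4 4.7
   vertex 0.1 0.9 3.1
   vertex 3.3 1.2 0.4
  endloop
 endfacet
 facet normal 0.508 -0.861 -0.007
  outer loop
   vertex 3.7 1.4 4.7
   vertex 3.3 1.2 0.4
   vertex 4.7 2.0 3.5
  endloop
 endfacet
 facet normal -0.332 0.889 0.315
  outer loop
   vertex 3.7 4.9 3.3
   vertex 1.5 5.0 0.7
   vertex 1.7 3.8 4.3
  endloop
 endfacet
 facet normal 0.852 0.263 -0.453
  outer loop
   vertex 3.7 4.9 3.3
   vertex 4.7 2.0 3.5
   vertex 3.3 1.2 0.4
  endloop
 endfacet
 facet normal 0.712 0.384 -0.588
  outer loop
   vertex 3.7 4.9 3.3
   vertex 3.3 1.2 0.4
   vertex 1.5 5.0 0.7
  endloop
 endfacet
 facet normal 0.665 0.277 0.693
  outer loop
   vertex 3.7 4.9 3.3
   vertex 3.7 1.4 4.7
   vertex 4.7 2.0 3.5
  endloop
 endfacet
 facet normal 0.252 0.359 0.899
  outer loop
   vertex 3.7 4.9 3.3
   vertex 1.7 3.8 4.3
   vertex 3.7 1.4 4.7
  endloop
 endfacet
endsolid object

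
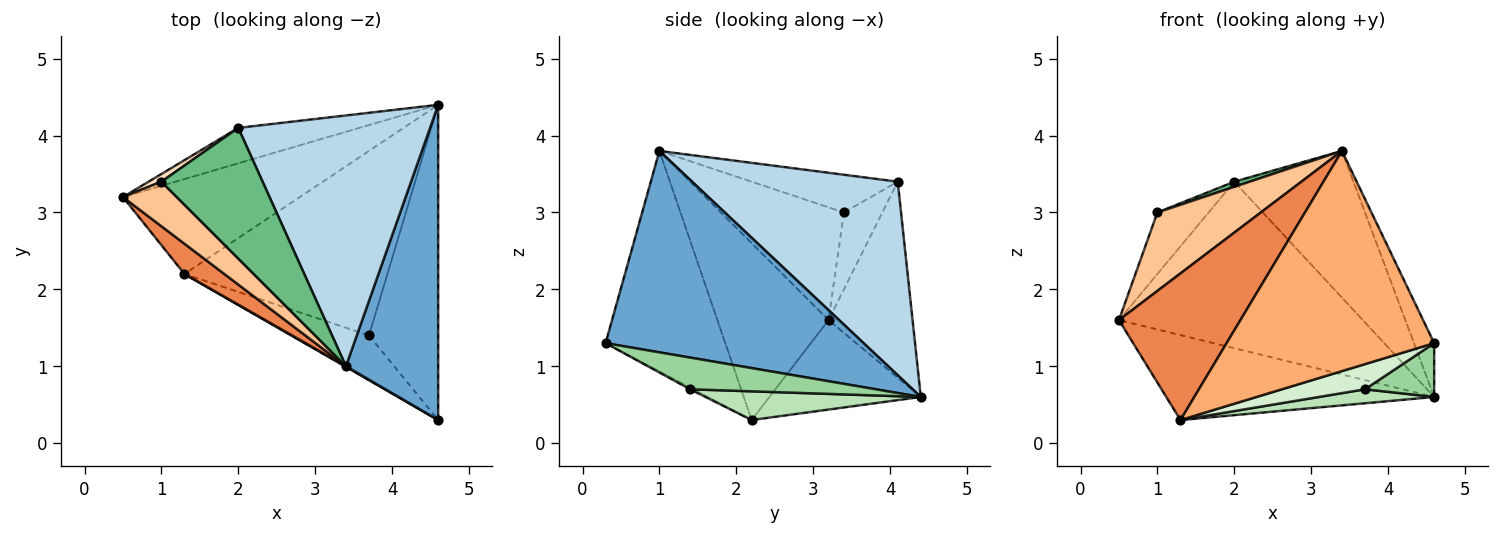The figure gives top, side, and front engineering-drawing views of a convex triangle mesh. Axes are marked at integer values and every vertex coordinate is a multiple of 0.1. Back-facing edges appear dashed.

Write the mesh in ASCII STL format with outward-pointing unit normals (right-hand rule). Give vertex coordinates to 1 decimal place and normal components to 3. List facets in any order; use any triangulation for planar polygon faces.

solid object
 facet normal 0.907 0.071 0.415
  outer loop
   vertex 3.4 1.0 3.8
   vertex 4.6 0.3 1.3
   vertex 4.6 4.4 0.6
  endloop
 endfacet
 facet normal -0.319 0.927 -0.197
  outer loop
   vertex 2.0 4.1 3.4
   vertex 4.6 4.4 0.6
   vertex 0.5 3.2 1.6
  endloop
 endfacet
 facet normal 0.657 0.381 0.651
  outer loop
   vertex 2.0 4.1 3.4
   vertex 3.4 1.0 3.8
   vertex 4.6 4.4 0.6
  endloop
 endfacet
 facet normal -0.353 0.624 -0.697
  outer loop
   vertex 1.3 2.2 0.3
   vertex 0.5 3.2 1.6
   vertex 4.6 4.4 0.6
  endloop
 endfacet
 facet normal -0.667 -0.729 0.150
  outer loop
   vertex 1.3 2.2 0.3
   vertex 3.4 1.0 3.8
   vertex 0.5 3.2 1.6
  endloop
 endfacet
 facet normal -0.500 -0.866 0.003
  outer loop
   vertex 1.3 2.2 0.3
   vertex 4.6 0.3 1.3
   vertex 3.4 1.0 3.8
  endloop
 endfacet
 facet normal -0.719 -0.605 0.343
  outer loop
   vertex 1.0 3.4 3.0
   vertex 0.5 3.2 1.6
   vertex 3.4 1.0 3.8
  endloop
 endfacet
 facet normal -0.597 0.796 0.100
  outer loop
   vertex 1.0 3.4 3.0
   vertex 2.0 4.1 3.4
   vertex 0.5 3.2 1.6
  endloop
 endfacet
 facet normal -0.349 -0.037 0.936
  outer loop
   vertex 1.0 3.4 3.0
   vertex 3.4 1.0 3.8
   vertex 2.0 4.1 3.4
  endloop
 endfacet
 facet normal 0.411 -0.153 -0.898
  outer loop
   vertex 3.7 1.4 0.7
   vertex 4.6 4.4 0.6
   vertex 4.6 0.3 1.3
  endloop
 endfacet
 facet normal 0.140 -0.075 -0.987
  outer loop
   vertex 3.7 1.4 0.7
   vertex 1.3 2.2 0.3
   vertex 4.6 4.4 0.6
  endloop
 endfacet
 facet normal -0.018 -0.490 -0.871
  outer loop
   vertex 3.7 1.4 0.7
   vertex 4.6 0.3 1.3
   vertex 1.3 2.2 0.3
  endloop
 endfacet
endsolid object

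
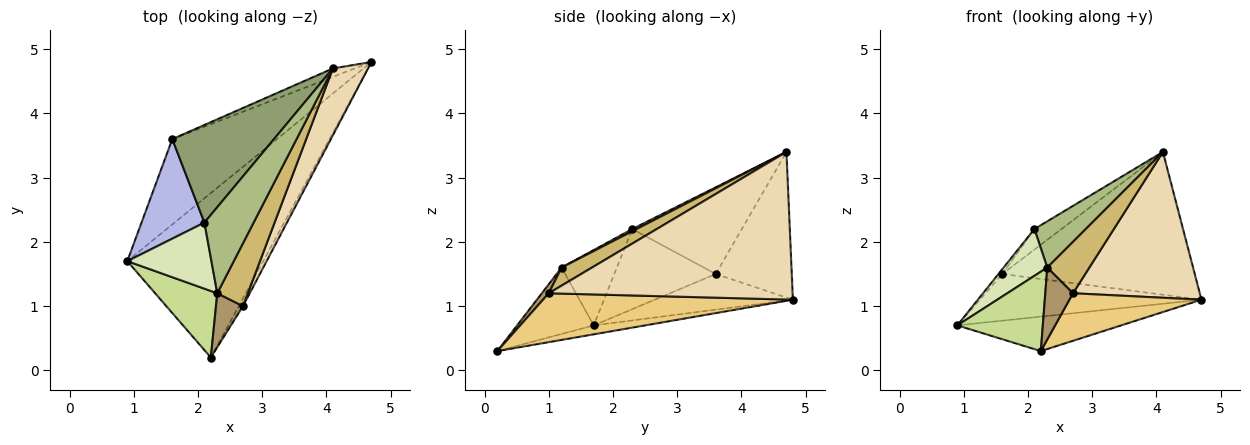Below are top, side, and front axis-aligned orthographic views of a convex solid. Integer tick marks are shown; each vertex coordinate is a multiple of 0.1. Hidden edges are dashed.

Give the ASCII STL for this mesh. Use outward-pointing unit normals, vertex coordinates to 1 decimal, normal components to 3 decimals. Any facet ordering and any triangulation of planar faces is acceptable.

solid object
 facet normal -0.064 0.205 -0.977
  outer loop
   vertex 2.2 0.2 0.3
   vertex 0.9 1.7 0.7
   vertex 4.7 4.8 1.1
  endloop
 endfacet
 facet normal -0.286 0.459 -0.841
  outer loop
   vertex 1.6 3.6 1.5
   vertex 4.7 4.8 1.1
   vertex 0.9 1.7 0.7
  endloop
 endfacet
 facet normal -0.367 0.929 -0.055
  outer loop
   vertex 1.6 3.6 1.5
   vertex 4.1 4.7 3.4
   vertex 4.7 4.8 1.1
  endloop
 endfacet
 facet normal -0.786 0.030 0.617
  outer loop
   vertex 2.1 2.3 2.2
   vertex 1.6 3.6 1.5
   vertex 0.9 1.7 0.7
  endloop
 endfacet
 facet normal -0.641 0.158 0.751
  outer loop
   vertex 2.1 2.3 2.2
   vertex 4.1 4.7 3.4
   vertex 1.6 3.6 1.5
  endloop
 endfacet
 facet normal 0.039 -0.473 0.880
  outer loop
   vertex 2.3 1.2 1.6
   vertex 4.1 4.7 3.4
   vertex 2.1 2.3 2.2
  endloop
 endfacet
 facet normal -0.566 -0.632 0.530
  outer loop
   vertex 2.3 1.2 1.6
   vertex 0.9 1.7 0.7
   vertex 2.2 0.2 0.3
  endloop
 endfacet
 facet normal -0.590 -0.467 0.659
  outer loop
   vertex 2.3 1.2 1.6
   vertex 2.1 2.3 2.2
   vertex 0.9 1.7 0.7
  endloop
 endfacet
 facet normal 0.196 -0.784 0.588
  outer loop
   vertex 2.7 1.0 1.2
   vertex 2.3 1.2 1.6
   vertex 2.2 0.2 0.3
  endloop
 endfacet
 facet normal 0.416 -0.576 0.704
  outer loop
   vertex 2.7 1.0 1.2
   vertex 4.1 4.7 3.4
   vertex 2.3 1.2 1.6
  endloop
 endfacet
 facet normal 0.882 -0.466 -0.076
  outer loop
   vertex 2.7 1.0 1.2
   vertex 2.2 0.2 0.3
   vertex 4.7 4.8 1.1
  endloop
 endfacet
 facet normal 0.868 -0.451 0.207
  outer loop
   vertex 2.7 1.0 1.2
   vertex 4.7 4.8 1.1
   vertex 4.1 4.7 3.4
  endloop
 endfacet
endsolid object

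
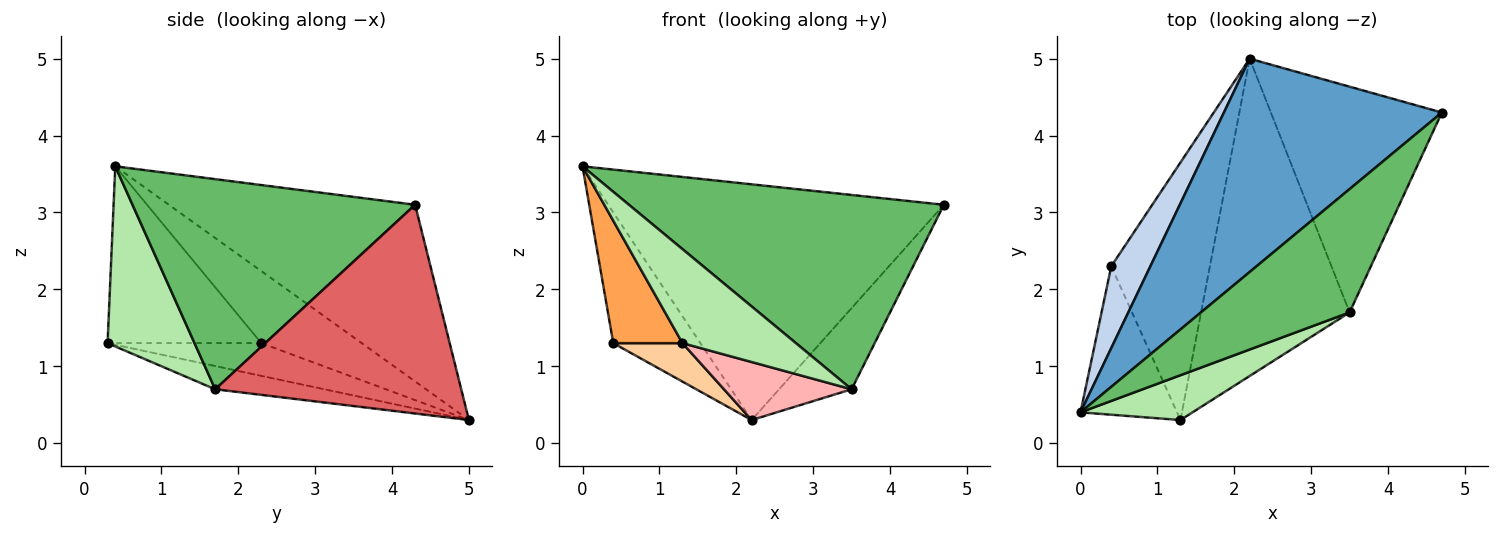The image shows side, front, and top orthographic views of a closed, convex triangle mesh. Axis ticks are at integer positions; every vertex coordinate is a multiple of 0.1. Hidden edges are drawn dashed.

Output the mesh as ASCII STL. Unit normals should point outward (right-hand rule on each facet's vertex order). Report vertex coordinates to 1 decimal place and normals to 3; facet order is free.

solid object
 facet normal -0.478 0.651 0.589
  outer loop
   vertex 2.2 5.0 0.3
   vertex 0.0 0.4 3.6
   vertex 4.7 4.3 3.1
  endloop
 endfacet
 facet normal -0.699 0.606 0.379
  outer loop
   vertex 0.4 2.3 1.3
   vertex 0.0 0.4 3.6
   vertex 2.2 5.0 0.3
  endloop
 endfacet
 facet normal -0.816 -0.367 -0.445
  outer loop
   vertex 0.4 2.3 1.3
   vertex 1.3 0.3 1.3
   vertex 0.0 0.4 3.6
  endloop
 endfacet
 facet normal -0.312 -0.140 -0.940
  outer loop
   vertex 0.4 2.3 1.3
   vertex 2.2 5.0 0.3
   vertex 1.3 0.3 1.3
  endloop
 endfacet
 facet normal 0.604 -0.673 0.427
  outer loop
   vertex 3.5 1.7 0.7
   vertex 4.7 4.3 3.1
   vertex 0.0 0.4 3.6
  endloop
 endfacet
 facet normal 0.569 -0.742 0.354
  outer loop
   vertex 3.5 1.7 0.7
   vertex 0.0 0.4 3.6
   vertex 1.3 0.3 1.3
  endloop
 endfacet
 facet normal 0.754 0.222 -0.618
  outer loop
   vertex 3.5 1.7 0.7
   vertex 2.2 5.0 0.3
   vertex 4.7 4.3 3.1
  endloop
 endfacet
 facet normal -0.152 -0.178 -0.972
  outer loop
   vertex 3.5 1.7 0.7
   vertex 1.3 0.3 1.3
   vertex 2.2 5.0 0.3
  endloop
 endfacet
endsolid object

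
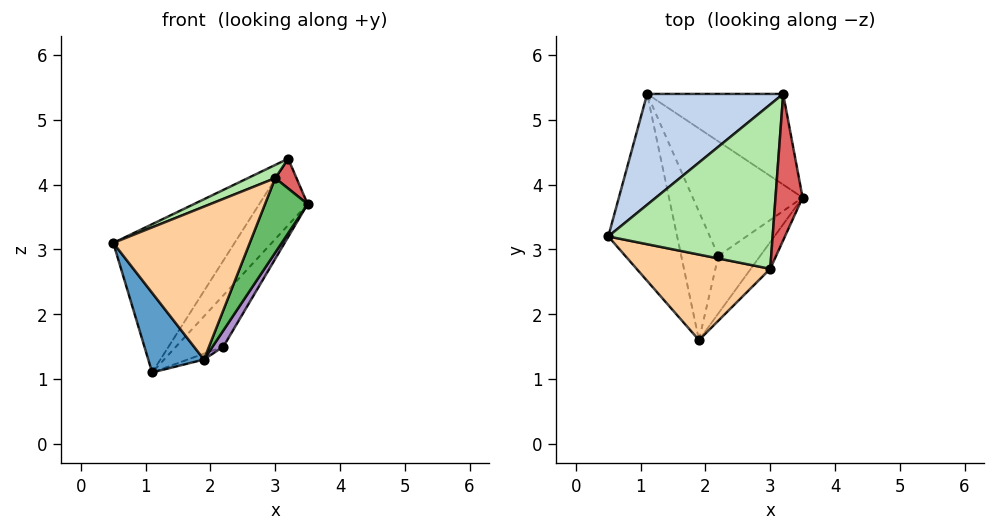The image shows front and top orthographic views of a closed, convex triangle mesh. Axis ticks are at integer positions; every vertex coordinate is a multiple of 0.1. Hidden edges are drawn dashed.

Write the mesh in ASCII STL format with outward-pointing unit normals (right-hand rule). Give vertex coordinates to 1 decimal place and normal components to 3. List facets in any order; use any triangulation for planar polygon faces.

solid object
 facet normal -0.852 -0.205 -0.481
  outer loop
   vertex 1.9 1.6 1.3
   vertex 0.5 3.2 3.1
   vertex 1.1 5.4 1.1
  endloop
 endfacet
 facet normal -0.685 0.583 0.436
  outer loop
   vertex 3.2 5.4 4.4
   vertex 1.1 5.4 1.1
   vertex 0.5 3.2 3.1
  endloop
 endfacet
 facet normal 0.785 0.366 -0.500
  outer loop
   vertex 3.2 5.4 4.4
   vertex 3.5 3.8 3.7
   vertex 1.1 5.4 1.1
  endloop
 endfacet
 facet normal -0.347 -0.819 0.458
  outer loop
   vertex 3.0 2.7 4.1
   vertex 0.5 3.2 3.1
   vertex 1.9 1.6 1.3
  endloop
 endfacet
 facet normal 0.874 -0.457 -0.164
  outer loop
   vertex 3.0 2.7 4.1
   vertex 1.9 1.6 1.3
   vertex 3.5 3.8 3.7
  endloop
 endfacet
 facet normal -0.383 -0.074 0.921
  outer loop
   vertex 3.0 2.7 4.1
   vertex 3.2 5.4 4.4
   vertex 0.5 3.2 3.1
  endloop
 endfacet
 facet normal 0.774 -0.126 0.620
  outer loop
   vertex 3.0 2.7 4.1
   vertex 3.5 3.8 3.7
   vertex 3.2 5.4 4.4
  endloop
 endfacet
 facet normal 0.784 0.254 -0.567
  outer loop
   vertex 2.2 2.9 1.5
   vertex 1.1 5.4 1.1
   vertex 3.5 3.8 3.7
  endloop
 endfacet
 facet normal 0.876 -0.131 -0.464
  outer loop
   vertex 2.2 2.9 1.5
   vertex 3.5 3.8 3.7
   vertex 1.9 1.6 1.3
  endloop
 endfacet
 facet normal 0.423 0.042 -0.905
  outer loop
   vertex 2.2 2.9 1.5
   vertex 1.9 1.6 1.3
   vertex 1.1 5.4 1.1
  endloop
 endfacet
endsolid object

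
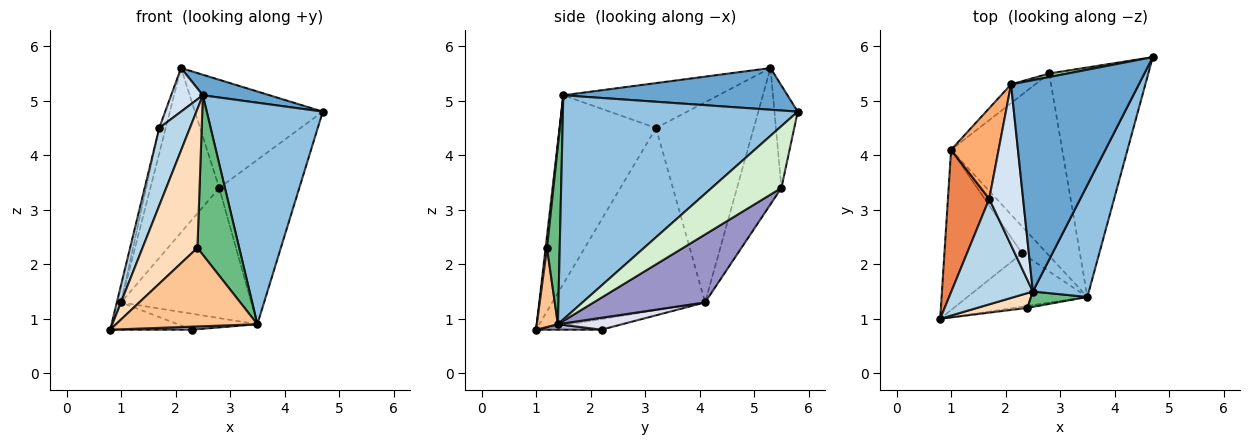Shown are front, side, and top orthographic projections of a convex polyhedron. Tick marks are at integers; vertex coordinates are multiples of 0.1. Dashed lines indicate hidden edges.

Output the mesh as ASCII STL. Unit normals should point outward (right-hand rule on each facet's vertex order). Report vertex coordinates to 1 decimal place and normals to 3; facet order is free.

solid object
 facet normal 0.309 -0.092 0.947
  outer loop
   vertex 2.5 1.5 5.1
   vertex 4.7 5.8 4.8
   vertex 2.1 5.3 5.6
  endloop
 endfacet
 facet normal 0.875 -0.432 0.219
  outer loop
   vertex 2.5 1.5 5.1
   vertex 3.5 1.4 0.9
   vertex 4.7 5.8 4.8
  endloop
 endfacet
 facet normal -0.881 -0.280 0.381
  outer loop
   vertex 1.7 3.2 4.5
   vertex 0.8 1.0 0.8
   vertex 2.5 1.5 5.1
  endloop
 endfacet
 facet normal -0.788 -0.161 0.594
  outer loop
   vertex 1.7 3.2 4.5
   vertex 2.5 1.5 5.1
   vertex 2.1 5.3 5.6
  endloop
 endfacet
 facet normal -0.975 0.027 0.221
  outer loop
   vertex 1.7 3.2 4.5
   vertex 1.0 4.1 1.3
   vertex 0.8 1.0 0.8
  endloop
 endfacet
 facet normal -0.971 0.064 0.230
  outer loop
   vertex 1.7 3.2 4.5
   vertex 2.1 5.3 5.6
   vertex 1.0 4.1 1.3
  endloop
 endfacet
 facet normal 0.147 -0.989 -0.025
  outer loop
   vertex 2.4 1.2 2.3
   vertex 0.8 1.0 0.8
   vertex 3.5 1.4 0.9
  endloop
 endfacet
 facet normal 0.025 -0.994 0.106
  outer loop
   vertex 2.4 1.2 2.3
   vertex 2.5 1.5 5.1
   vertex 0.8 1.0 0.8
  endloop
 endfacet
 facet normal 0.290 -0.953 0.092
  outer loop
   vertex 2.4 1.2 2.3
   vertex 3.5 1.4 0.9
   vertex 2.5 1.5 5.1
  endloop
 endfacet
 facet normal -0.179 0.983 0.032
  outer loop
   vertex 2.8 5.5 3.4
   vertex 2.1 5.3 5.6
   vertex 4.7 5.8 4.8
  endloop
 endfacet
 facet normal -0.539 0.837 -0.096
  outer loop
   vertex 2.8 5.5 3.4
   vertex 1.0 4.1 1.3
   vertex 2.1 5.3 5.6
  endloop
 endfacet
 facet normal 0.452 0.519 -0.725
  outer loop
   vertex 2.8 5.5 3.4
   vertex 4.7 5.8 4.8
   vertex 3.5 1.4 0.9
  endloop
 endfacet
 facet normal 0.445 0.520 -0.729
  outer loop
   vertex 2.8 5.5 3.4
   vertex 3.5 1.4 0.9
   vertex 1.0 4.1 1.3
  endloop
 endfacet
 facet normal 0.045 -0.057 -0.997
  outer loop
   vertex 2.3 2.2 0.8
   vertex 3.5 1.4 0.9
   vertex 0.8 1.0 0.8
  endloop
 endfacet
 facet normal -0.133 0.166 -0.977
  outer loop
   vertex 2.3 2.2 0.8
   vertex 0.8 1.0 0.8
   vertex 1.0 4.1 1.3
  endloop
 endfacet
 facet normal 0.379 0.469 -0.797
  outer loop
   vertex 2.3 2.2 0.8
   vertex 1.0 4.1 1.3
   vertex 3.5 1.4 0.9
  endloop
 endfacet
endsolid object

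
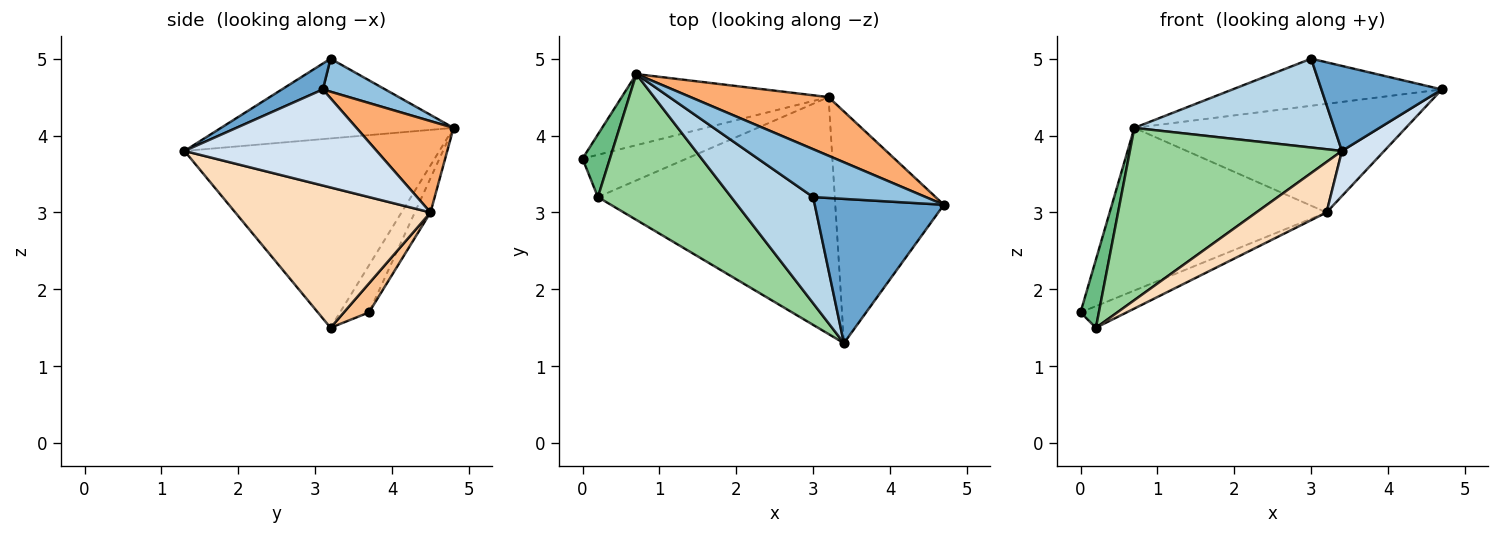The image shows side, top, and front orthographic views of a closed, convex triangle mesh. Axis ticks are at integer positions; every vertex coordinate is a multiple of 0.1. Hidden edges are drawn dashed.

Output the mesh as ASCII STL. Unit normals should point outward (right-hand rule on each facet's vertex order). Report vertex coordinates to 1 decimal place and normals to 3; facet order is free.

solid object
 facet normal 0.170 -0.500 0.849
  outer loop
   vertex 3.0 3.2 5.0
   vertex 3.4 1.3 3.8
   vertex 4.7 3.1 4.6
  endloop
 endfacet
 facet normal 0.205 0.687 0.698
  outer loop
   vertex 3.0 3.2 5.0
   vertex 4.7 3.1 4.6
   vertex 0.7 4.8 4.1
  endloop
 endfacet
 facet normal -0.598 -0.514 0.615
  outer loop
   vertex 3.0 3.2 5.0
   vertex 0.7 4.8 4.1
   vertex 3.4 1.3 3.8
  endloop
 endfacet
 facet normal 0.656 -0.144 -0.741
  outer loop
   vertex 3.2 4.5 3.0
   vertex 4.7 3.1 4.6
   vertex 3.4 1.3 3.8
  endloop
 endfacet
 facet normal -0.066 0.914 -0.400
  outer loop
   vertex 3.2 4.5 3.0
   vertex 0.0 3.7 1.7
   vertex 0.7 4.8 4.1
  endloop
 endfacet
 facet normal 0.300 0.839 0.453
  outer loop
   vertex 3.2 4.5 3.0
   vertex 0.7 4.8 4.1
   vertex 4.7 3.1 4.6
  endloop
 endfacet
 facet normal 0.241 0.442 -0.864
  outer loop
   vertex 0.2 3.2 1.5
   vertex 0.0 3.7 1.7
   vertex 3.2 4.5 3.0
  endloop
 endfacet
 facet normal 0.501 -0.180 -0.846
  outer loop
   vertex 0.2 3.2 1.5
   vertex 3.2 4.5 3.0
   vertex 3.4 1.3 3.8
  endloop
 endfacet
 facet normal -0.758 -0.480 0.441
  outer loop
   vertex 0.2 3.2 1.5
   vertex 0.7 4.8 4.1
   vertex 0.0 3.7 1.7
  endloop
 endfacet
 facet normal -0.676 -0.562 0.476
  outer loop
   vertex 0.2 3.2 1.5
   vertex 3.4 1.3 3.8
   vertex 0.7 4.8 4.1
  endloop
 endfacet
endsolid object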